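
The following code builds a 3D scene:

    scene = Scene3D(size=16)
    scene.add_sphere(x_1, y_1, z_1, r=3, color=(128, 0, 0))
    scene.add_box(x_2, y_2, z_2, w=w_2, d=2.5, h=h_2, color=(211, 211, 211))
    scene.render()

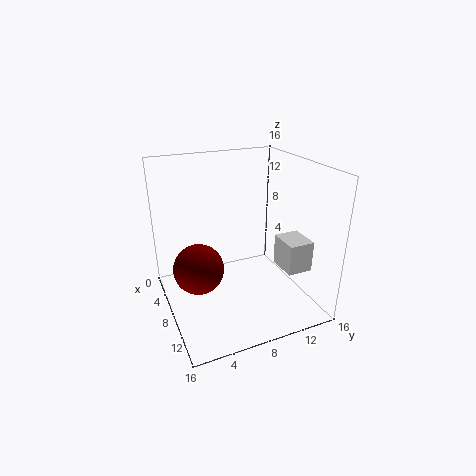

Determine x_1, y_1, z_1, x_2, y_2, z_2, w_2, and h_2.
x_1 = 5.5; y_1 = 4; z_1 = 3.5; x_2 = 12.5; y_2 = 10; z_2 = 7; w_2 = 3; h_2 = 3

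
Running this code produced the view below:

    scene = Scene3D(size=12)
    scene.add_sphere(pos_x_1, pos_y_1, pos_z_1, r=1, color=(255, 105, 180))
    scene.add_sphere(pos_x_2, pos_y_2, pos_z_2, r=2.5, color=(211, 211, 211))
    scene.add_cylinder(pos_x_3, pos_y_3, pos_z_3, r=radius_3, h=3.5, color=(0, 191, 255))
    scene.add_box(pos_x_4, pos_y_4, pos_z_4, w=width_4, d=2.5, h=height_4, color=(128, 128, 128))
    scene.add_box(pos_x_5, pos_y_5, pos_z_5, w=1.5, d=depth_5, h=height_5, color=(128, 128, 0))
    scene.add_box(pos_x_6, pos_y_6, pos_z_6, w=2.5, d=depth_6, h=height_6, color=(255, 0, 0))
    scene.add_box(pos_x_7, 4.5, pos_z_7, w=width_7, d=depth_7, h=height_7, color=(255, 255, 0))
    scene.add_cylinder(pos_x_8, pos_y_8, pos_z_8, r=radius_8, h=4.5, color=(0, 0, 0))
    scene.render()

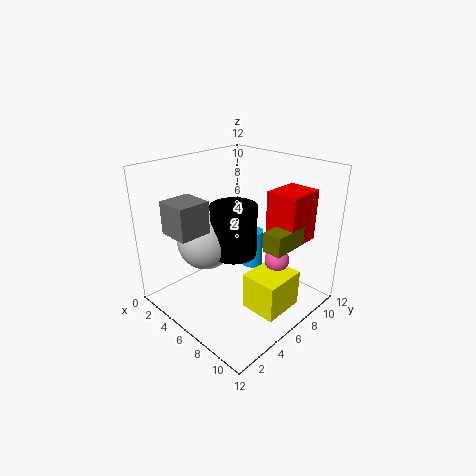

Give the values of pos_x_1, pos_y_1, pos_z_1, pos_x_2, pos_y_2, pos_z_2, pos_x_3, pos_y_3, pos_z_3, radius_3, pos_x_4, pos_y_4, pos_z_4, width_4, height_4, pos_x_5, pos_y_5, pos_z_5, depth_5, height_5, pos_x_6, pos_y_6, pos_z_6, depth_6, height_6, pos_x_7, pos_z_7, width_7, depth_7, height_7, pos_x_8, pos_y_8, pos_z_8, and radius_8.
pos_x_1 = 9, pos_y_1 = 7.5, pos_z_1 = 4.5, pos_x_2 = 3, pos_y_2 = 5, pos_z_2 = 5, pos_x_3 = 4.5, pos_y_3 = 9.5, pos_z_3 = 1.5, radius_3 = 1, pos_x_4 = 3.5, pos_y_4 = 0.5, pos_z_4 = 7.5, width_4 = 2.5, height_4 = 2.5, pos_x_5 = 9.5, pos_y_5 = 5, pos_z_5 = 6.5, depth_5 = 3, height_5 = 1.5, pos_x_6 = 8.5, pos_y_6 = 6.5, pos_z_6 = 6.5, depth_6 = 3, height_6 = 4, pos_x_7 = 8, pos_z_7 = 1, width_7 = 3, depth_7 = 3.5, height_7 = 3, pos_x_8 = 5, pos_y_8 = 6.5, pos_z_8 = 4, radius_8 = 2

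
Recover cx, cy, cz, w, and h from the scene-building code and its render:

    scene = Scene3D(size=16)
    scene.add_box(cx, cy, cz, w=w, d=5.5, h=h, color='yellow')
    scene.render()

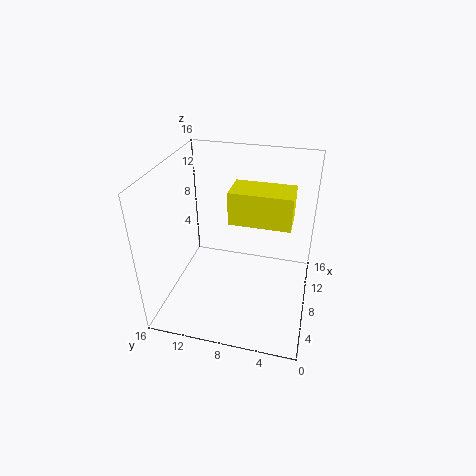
cx = 2.5, cy = 2, cz = 13, w = 3, h = 3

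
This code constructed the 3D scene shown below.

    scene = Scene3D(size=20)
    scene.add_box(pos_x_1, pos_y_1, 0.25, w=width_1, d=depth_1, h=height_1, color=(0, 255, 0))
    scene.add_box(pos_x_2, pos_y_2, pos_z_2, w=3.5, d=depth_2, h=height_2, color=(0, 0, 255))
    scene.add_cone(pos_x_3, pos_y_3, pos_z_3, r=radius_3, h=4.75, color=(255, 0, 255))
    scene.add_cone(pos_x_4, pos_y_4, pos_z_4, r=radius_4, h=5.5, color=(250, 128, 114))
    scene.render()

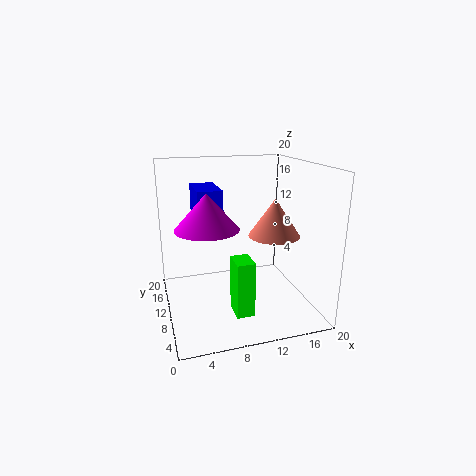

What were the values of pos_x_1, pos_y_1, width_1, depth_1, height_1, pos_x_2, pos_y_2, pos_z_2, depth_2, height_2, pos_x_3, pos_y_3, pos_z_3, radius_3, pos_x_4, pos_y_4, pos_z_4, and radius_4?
pos_x_1 = 8.5
pos_y_1 = 5.25
width_1 = 2.5
depth_1 = 3.5
height_1 = 7.75
pos_x_2 = 4.75
pos_y_2 = 11
pos_z_2 = 10.75
depth_2 = 6.75
height_2 = 5.75
pos_x_3 = 5.5
pos_y_3 = 9
pos_z_3 = 12
radius_3 = 4.25
pos_x_4 = 15.75
pos_y_4 = 10.75
pos_z_4 = 9.5
radius_4 = 3.75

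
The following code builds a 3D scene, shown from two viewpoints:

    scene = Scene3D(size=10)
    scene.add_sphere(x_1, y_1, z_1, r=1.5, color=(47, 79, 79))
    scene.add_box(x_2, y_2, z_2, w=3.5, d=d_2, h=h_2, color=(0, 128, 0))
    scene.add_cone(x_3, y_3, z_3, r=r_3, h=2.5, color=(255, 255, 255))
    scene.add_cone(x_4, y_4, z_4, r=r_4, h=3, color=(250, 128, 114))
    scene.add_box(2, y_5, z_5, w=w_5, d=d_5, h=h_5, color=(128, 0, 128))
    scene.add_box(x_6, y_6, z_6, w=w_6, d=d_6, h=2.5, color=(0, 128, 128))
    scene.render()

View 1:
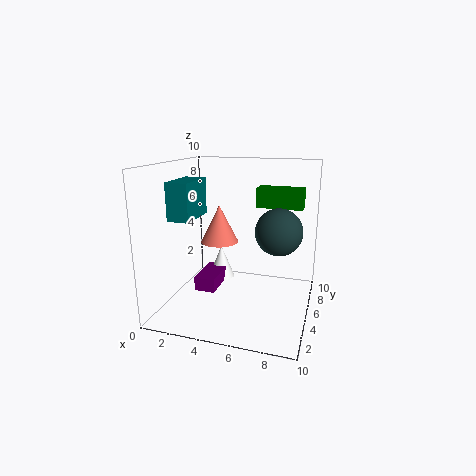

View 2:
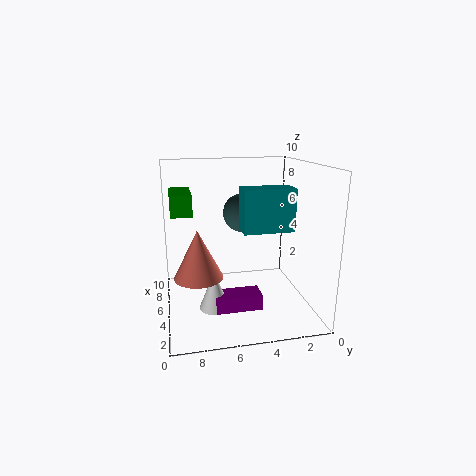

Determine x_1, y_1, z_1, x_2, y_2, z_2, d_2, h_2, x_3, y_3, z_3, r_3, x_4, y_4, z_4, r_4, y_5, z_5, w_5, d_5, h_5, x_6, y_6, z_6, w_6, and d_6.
x_1 = 8, y_1 = 4, z_1 = 6, x_2 = 5.5, y_2 = 8, z_2 = 6.5, d_2 = 1.5, h_2 = 1.5, x_3 = 3, y_3 = 7, z_3 = 1, r_3 = 1, x_4 = 2.5, y_4 = 8, z_4 = 3.5, r_4 = 1.5, y_5 = 4, z_5 = 1, w_5 = 1.5, d_5 = 3, h_5 = 1, x_6 = 1, y_6 = 2.5, z_6 = 6.5, w_6 = 1.5, d_6 = 3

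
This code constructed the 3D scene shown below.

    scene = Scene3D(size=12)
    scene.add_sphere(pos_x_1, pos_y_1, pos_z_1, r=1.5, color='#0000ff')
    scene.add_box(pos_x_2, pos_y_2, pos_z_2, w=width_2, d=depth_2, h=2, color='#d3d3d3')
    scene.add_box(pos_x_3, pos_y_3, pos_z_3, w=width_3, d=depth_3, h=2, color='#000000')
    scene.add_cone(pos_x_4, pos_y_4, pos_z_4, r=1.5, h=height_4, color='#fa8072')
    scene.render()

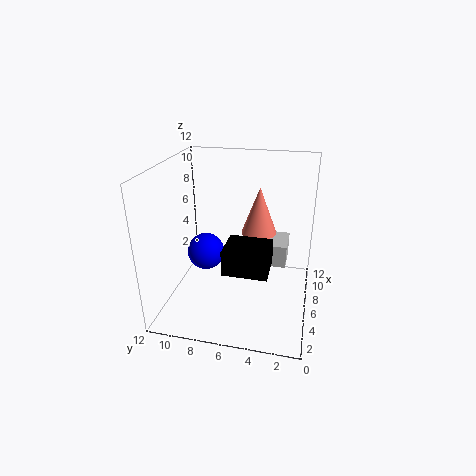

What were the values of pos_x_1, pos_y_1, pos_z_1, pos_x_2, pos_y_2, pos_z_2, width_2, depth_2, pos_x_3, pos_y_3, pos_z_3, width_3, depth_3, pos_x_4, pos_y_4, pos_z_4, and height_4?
pos_x_1 = 5, pos_y_1 = 8.5, pos_z_1 = 5, pos_x_2 = 7, pos_y_2 = 2, pos_z_2 = 3, width_2 = 3, depth_2 = 2.5, pos_x_3 = 2.5, pos_y_3 = 3, pos_z_3 = 4.5, width_3 = 3, depth_3 = 3.5, pos_x_4 = 7.5, pos_y_4 = 4.5, pos_z_4 = 6, height_4 = 4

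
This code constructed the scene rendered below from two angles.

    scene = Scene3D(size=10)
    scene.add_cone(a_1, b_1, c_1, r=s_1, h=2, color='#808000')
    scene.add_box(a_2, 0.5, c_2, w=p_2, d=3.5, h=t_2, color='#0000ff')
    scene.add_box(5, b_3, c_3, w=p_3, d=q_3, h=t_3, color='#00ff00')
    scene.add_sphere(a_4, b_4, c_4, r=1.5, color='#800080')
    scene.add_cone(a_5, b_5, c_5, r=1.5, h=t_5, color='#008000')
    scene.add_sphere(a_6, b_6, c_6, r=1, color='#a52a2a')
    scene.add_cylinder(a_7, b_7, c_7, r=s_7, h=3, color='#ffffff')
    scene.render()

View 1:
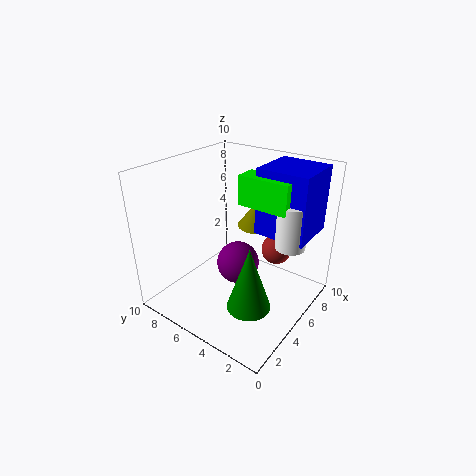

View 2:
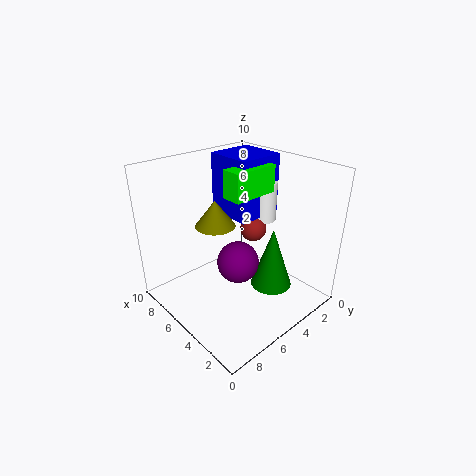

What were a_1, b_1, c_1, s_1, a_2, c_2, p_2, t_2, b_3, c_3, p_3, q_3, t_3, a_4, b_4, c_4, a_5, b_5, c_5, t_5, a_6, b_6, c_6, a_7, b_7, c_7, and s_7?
a_1 = 7.5, b_1 = 5, c_1 = 5, s_1 = 1.5, a_2 = 5.5, c_2 = 5.5, p_2 = 3.5, t_2 = 4.5, b_3 = 1.5, c_3 = 7.5, p_3 = 1.5, q_3 = 3.5, t_3 = 2, a_4 = 5, b_4 = 5, c_4 = 3, a_5 = 3.5, b_5 = 3, c_5 = 1, t_5 = 4.5, a_6 = 6, b_6 = 2.5, c_6 = 4.5, a_7 = 6, b_7 = 1.5, c_7 = 5, s_7 = 1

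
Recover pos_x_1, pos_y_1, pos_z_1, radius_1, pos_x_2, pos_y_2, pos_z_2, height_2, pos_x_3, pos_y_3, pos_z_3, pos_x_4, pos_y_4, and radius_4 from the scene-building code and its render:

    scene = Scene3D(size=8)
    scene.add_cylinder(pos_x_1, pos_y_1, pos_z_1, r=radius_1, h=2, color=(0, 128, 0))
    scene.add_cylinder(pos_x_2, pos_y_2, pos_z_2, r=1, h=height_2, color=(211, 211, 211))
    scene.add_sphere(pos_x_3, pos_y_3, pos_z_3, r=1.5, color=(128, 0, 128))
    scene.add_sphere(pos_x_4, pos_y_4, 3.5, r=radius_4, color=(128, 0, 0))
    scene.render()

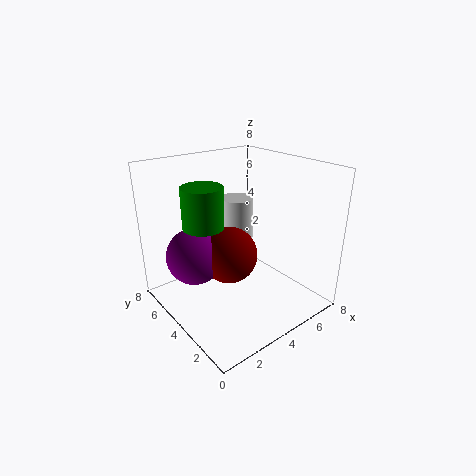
pos_x_1 = 1.5
pos_y_1 = 3.5
pos_z_1 = 5.5
radius_1 = 1
pos_x_2 = 5.5
pos_y_2 = 6
pos_z_2 = 2.5
height_2 = 3
pos_x_3 = 1.5
pos_y_3 = 4.5
pos_z_3 = 3.5
pos_x_4 = 3
pos_y_4 = 3.5
radius_4 = 1.5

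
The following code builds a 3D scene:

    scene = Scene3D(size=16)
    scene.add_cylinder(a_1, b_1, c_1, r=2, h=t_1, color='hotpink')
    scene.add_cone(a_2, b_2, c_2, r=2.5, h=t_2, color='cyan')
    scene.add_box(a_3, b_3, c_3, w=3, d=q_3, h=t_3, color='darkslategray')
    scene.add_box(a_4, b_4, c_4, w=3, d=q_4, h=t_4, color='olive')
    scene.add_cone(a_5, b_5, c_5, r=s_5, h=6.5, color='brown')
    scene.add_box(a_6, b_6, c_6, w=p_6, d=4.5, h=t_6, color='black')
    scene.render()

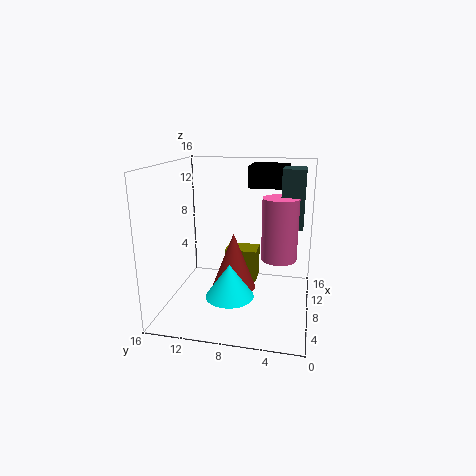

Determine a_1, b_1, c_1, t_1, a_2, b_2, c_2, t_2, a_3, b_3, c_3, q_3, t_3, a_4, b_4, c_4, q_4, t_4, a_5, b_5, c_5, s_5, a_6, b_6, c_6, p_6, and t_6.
a_1 = 9
b_1 = 3.5
c_1 = 5.5
t_1 = 7
a_2 = 4
b_2 = 8
c_2 = 3
t_2 = 3.5
a_3 = 9
b_3 = 1
c_3 = 9
q_3 = 2.5
t_3 = 6.5
a_4 = 11.5
b_4 = 6.5
c_4 = 1
q_4 = 4
t_4 = 4
a_5 = 8
b_5 = 8.5
c_5 = 2
s_5 = 2.5
a_6 = 11
b_6 = 3
c_6 = 13
p_6 = 4.5
t_6 = 2.5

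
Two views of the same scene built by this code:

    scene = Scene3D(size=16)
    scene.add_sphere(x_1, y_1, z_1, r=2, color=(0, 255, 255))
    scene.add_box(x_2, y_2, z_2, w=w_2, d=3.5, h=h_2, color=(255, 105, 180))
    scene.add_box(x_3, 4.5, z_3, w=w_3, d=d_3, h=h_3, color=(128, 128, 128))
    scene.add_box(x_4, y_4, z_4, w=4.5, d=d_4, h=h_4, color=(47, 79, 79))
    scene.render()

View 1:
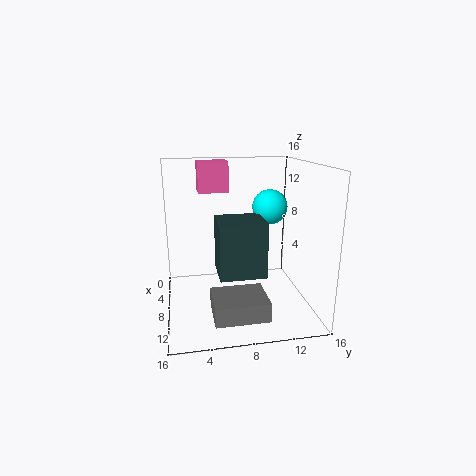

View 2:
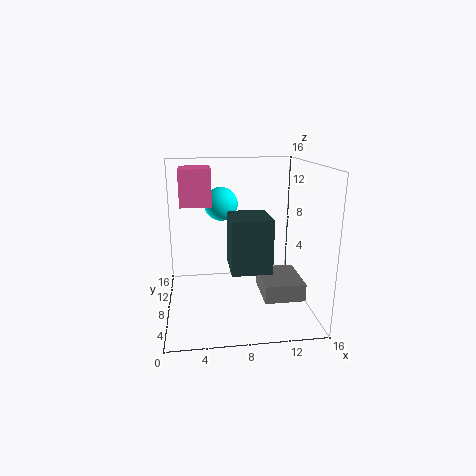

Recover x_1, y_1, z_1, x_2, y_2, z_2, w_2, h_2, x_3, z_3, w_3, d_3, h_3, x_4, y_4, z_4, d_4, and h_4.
x_1 = 6.5, y_1 = 12, z_1 = 11, x_2 = 2, y_2 = 4, z_2 = 12.5, w_2 = 3, h_2 = 3.5, x_3 = 10.5, z_3 = 1.5, w_3 = 4.5, d_3 = 5.5, h_3 = 2, x_4 = 7, y_4 = 5.5, z_4 = 4.5, d_4 = 5, h_4 = 6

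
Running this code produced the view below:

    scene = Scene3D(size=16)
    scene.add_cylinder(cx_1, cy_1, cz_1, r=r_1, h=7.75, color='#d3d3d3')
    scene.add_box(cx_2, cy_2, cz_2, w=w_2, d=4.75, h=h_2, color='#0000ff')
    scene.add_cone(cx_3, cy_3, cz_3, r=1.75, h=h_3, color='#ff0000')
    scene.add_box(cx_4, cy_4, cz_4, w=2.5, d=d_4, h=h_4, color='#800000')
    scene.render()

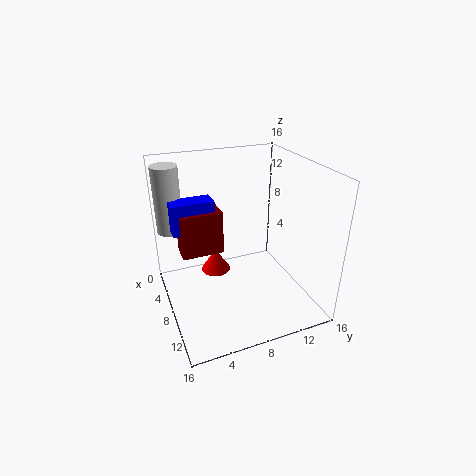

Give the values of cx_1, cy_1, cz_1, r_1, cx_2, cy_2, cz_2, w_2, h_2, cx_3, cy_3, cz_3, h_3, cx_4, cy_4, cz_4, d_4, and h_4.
cx_1 = 3
cy_1 = 1.5
cz_1 = 7.75
r_1 = 1.5
cx_2 = 4
cy_2 = 1.25
cz_2 = 8.5
w_2 = 2.25
h_2 = 3.5
cx_3 = 5
cy_3 = 6.25
cz_3 = 2.5
h_3 = 2.75
cx_4 = 4.25
cy_4 = 2
cz_4 = 5.75
d_4 = 4.75
h_4 = 5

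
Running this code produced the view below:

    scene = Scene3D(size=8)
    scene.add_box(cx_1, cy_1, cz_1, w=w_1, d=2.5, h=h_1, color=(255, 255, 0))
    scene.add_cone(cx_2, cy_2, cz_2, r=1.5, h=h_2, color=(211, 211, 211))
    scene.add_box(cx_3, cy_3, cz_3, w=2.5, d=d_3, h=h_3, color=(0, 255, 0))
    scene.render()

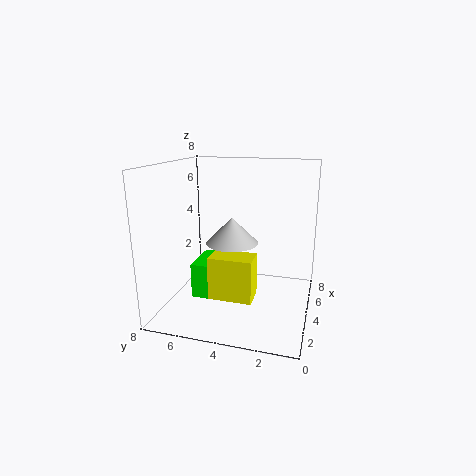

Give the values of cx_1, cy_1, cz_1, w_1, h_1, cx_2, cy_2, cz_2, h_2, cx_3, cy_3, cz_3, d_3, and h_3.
cx_1 = 3
cy_1 = 3
cz_1 = 0.5
w_1 = 1.5
h_1 = 2.5
cx_2 = 4.5
cy_2 = 4.5
cz_2 = 3.5
h_2 = 1.5
cx_3 = 3
cy_3 = 5
cz_3 = 0.5
d_3 = 1.5
h_3 = 2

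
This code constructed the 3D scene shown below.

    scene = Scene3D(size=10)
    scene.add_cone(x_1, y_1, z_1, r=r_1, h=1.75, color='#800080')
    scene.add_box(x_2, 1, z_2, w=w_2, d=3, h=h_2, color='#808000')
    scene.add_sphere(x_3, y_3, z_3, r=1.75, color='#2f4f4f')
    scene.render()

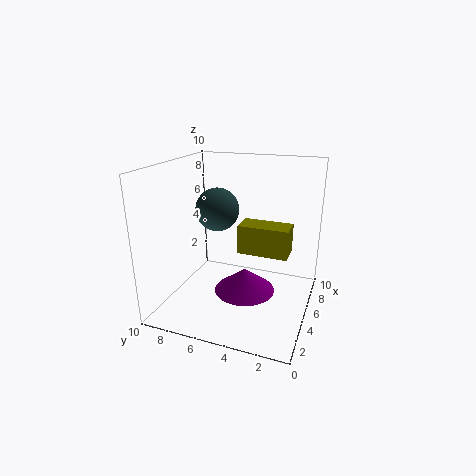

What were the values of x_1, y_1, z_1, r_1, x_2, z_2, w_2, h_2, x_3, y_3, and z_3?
x_1 = 5.75, y_1 = 4.75, z_1 = 0.5, r_1 = 2.25, x_2 = 2.25, z_2 = 5.25, w_2 = 1.5, h_2 = 1.75, x_3 = 8.25, y_3 = 8, z_3 = 5.75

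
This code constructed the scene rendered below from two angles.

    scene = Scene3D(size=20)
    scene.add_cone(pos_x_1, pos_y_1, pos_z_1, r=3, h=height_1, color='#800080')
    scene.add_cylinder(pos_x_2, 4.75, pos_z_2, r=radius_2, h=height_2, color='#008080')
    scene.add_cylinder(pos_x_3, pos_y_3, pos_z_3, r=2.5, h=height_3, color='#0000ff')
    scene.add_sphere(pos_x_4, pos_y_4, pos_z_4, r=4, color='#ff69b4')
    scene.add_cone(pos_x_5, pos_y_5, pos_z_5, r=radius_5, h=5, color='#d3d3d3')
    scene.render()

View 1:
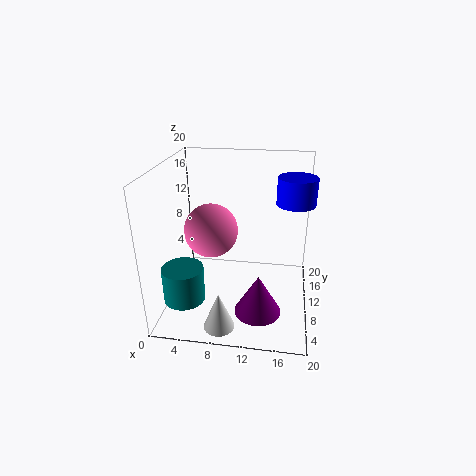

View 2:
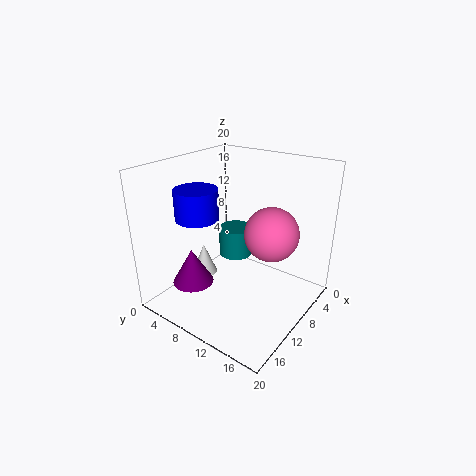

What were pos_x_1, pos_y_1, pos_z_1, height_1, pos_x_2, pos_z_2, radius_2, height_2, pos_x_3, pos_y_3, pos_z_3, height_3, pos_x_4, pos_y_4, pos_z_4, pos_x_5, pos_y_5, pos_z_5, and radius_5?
pos_x_1 = 13.5
pos_y_1 = 4.25
pos_z_1 = 2.5
height_1 = 5.25
pos_x_2 = 3.5
pos_z_2 = 3
radius_2 = 2.75
height_2 = 4.75
pos_x_3 = 17.5
pos_y_3 = 9.75
pos_z_3 = 15.5
height_3 = 3.5
pos_x_4 = 5.5
pos_y_4 = 12.75
pos_z_4 = 9.5
pos_x_5 = 8.75
pos_y_5 = 2.25
pos_z_5 = 1
radius_5 = 2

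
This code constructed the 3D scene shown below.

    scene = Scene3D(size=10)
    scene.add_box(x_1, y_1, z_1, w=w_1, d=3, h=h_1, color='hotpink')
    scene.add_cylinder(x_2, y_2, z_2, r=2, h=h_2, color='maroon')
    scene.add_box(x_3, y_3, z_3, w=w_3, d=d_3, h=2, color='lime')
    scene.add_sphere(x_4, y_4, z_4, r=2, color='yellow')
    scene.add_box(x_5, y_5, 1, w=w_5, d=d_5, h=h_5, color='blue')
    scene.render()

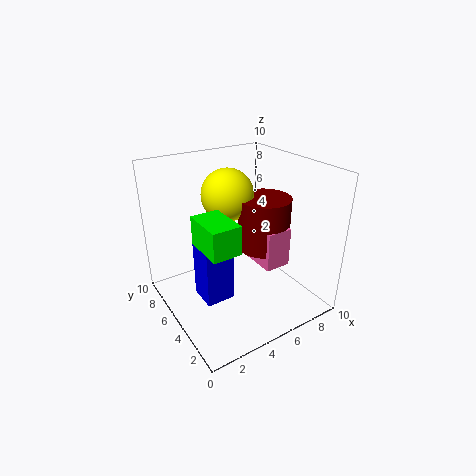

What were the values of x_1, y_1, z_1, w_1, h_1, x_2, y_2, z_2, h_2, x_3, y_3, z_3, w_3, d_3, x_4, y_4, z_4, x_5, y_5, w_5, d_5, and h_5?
x_1 = 7
y_1 = 4
z_1 = 2
w_1 = 2
h_1 = 3
x_2 = 8
y_2 = 6
z_2 = 3
h_2 = 4
x_3 = 2
y_3 = 3
z_3 = 5
w_3 = 2
d_3 = 3
x_4 = 6
y_4 = 8
z_4 = 7
x_5 = 2
y_5 = 4
w_5 = 2
d_5 = 2
h_5 = 4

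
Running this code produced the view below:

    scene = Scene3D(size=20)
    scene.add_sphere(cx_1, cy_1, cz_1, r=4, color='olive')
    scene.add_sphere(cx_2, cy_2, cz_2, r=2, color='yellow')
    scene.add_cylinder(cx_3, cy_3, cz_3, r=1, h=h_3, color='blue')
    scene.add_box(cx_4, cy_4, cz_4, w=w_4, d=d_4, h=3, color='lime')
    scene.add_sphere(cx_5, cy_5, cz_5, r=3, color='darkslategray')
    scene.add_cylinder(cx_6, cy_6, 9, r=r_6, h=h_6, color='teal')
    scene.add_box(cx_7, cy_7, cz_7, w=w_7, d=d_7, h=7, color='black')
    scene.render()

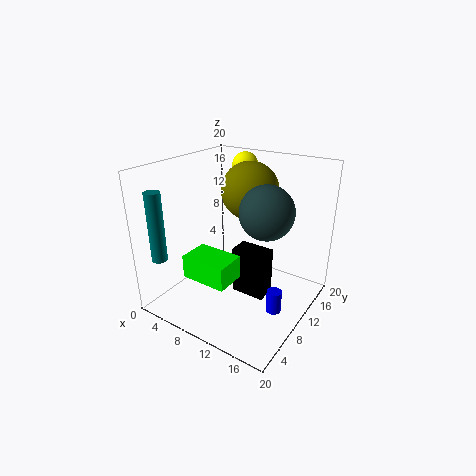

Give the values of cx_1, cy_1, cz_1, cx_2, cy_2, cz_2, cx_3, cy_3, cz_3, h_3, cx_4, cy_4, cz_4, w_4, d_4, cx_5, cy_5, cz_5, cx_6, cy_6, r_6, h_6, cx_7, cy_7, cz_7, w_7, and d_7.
cx_1 = 10, cy_1 = 13, cz_1 = 16, cx_2 = 6, cy_2 = 18, cz_2 = 18, cx_3 = 17, cy_3 = 8, cz_3 = 2, h_3 = 3, cx_4 = 7, cy_4 = 2, cz_4 = 7, w_4 = 6, d_4 = 4, cx_5 = 17, cy_5 = 5, cz_5 = 17, cx_6 = 4, cy_6 = 1, r_6 = 1, h_6 = 9, cx_7 = 9, cy_7 = 10, cz_7 = 1, w_7 = 5, d_7 = 3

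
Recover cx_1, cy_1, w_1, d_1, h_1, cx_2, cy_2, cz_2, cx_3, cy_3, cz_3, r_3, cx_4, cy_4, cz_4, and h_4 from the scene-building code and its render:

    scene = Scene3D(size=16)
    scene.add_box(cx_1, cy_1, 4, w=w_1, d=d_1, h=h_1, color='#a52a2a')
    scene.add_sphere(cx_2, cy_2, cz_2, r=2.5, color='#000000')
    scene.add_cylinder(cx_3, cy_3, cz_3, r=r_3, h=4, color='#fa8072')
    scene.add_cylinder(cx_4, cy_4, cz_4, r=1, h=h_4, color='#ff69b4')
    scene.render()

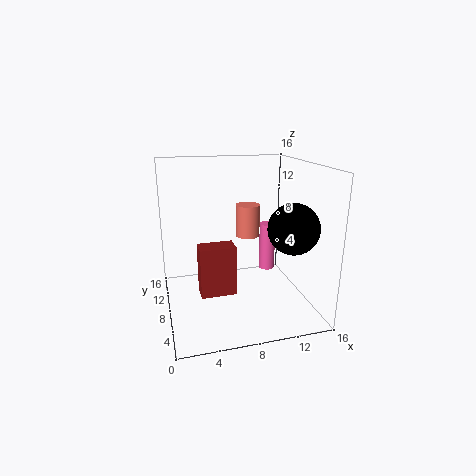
cx_1 = 3
cy_1 = 3
w_1 = 3.5
d_1 = 2
h_1 = 5
cx_2 = 12
cy_2 = 2.5
cz_2 = 10.5
cx_3 = 10.5
cy_3 = 12.5
cz_3 = 6.5
r_3 = 1.5
cx_4 = 13
cy_4 = 12
cz_4 = 2
h_4 = 6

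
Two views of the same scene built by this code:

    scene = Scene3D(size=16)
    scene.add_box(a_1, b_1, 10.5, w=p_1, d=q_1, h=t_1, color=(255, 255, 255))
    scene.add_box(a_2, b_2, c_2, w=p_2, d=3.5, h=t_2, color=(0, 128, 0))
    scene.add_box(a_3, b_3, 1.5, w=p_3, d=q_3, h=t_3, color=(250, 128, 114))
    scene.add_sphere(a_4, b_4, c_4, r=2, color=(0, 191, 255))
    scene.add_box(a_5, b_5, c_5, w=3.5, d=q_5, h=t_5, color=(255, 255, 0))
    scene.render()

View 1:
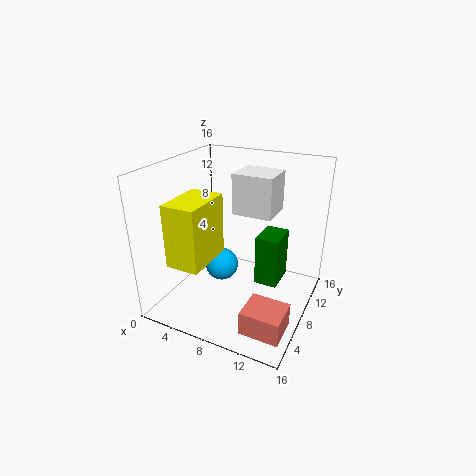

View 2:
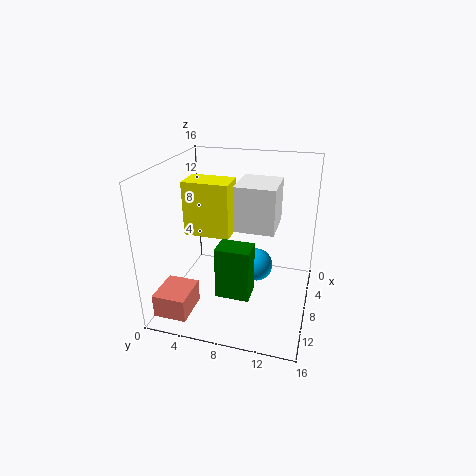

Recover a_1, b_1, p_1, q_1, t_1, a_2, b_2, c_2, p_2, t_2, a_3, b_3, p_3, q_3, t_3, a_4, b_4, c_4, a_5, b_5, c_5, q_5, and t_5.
a_1 = 7, b_1 = 8.5, p_1 = 4.5, q_1 = 4, t_1 = 4.5, a_2 = 10.5, b_2 = 7, c_2 = 3.5, p_2 = 2.5, t_2 = 5.5, a_3 = 11.5, b_3 = 1, p_3 = 4, q_3 = 3.5, t_3 = 2.5, a_4 = 5, b_4 = 9.5, c_4 = 3, a_5 = 3.5, b_5 = 1, c_5 = 7, q_5 = 5.5, t_5 = 6.5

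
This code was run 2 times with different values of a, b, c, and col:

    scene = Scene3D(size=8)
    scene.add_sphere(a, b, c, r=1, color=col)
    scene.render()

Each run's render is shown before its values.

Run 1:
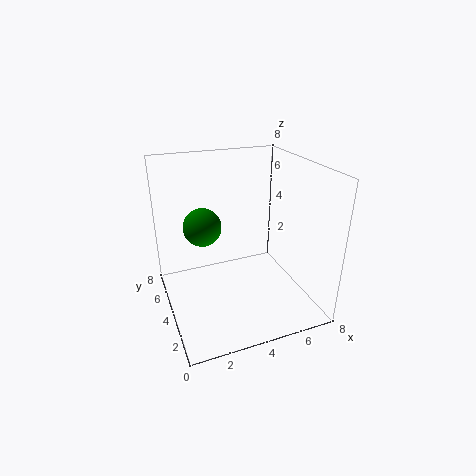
a = 2; b = 4; c = 5; col = 'green'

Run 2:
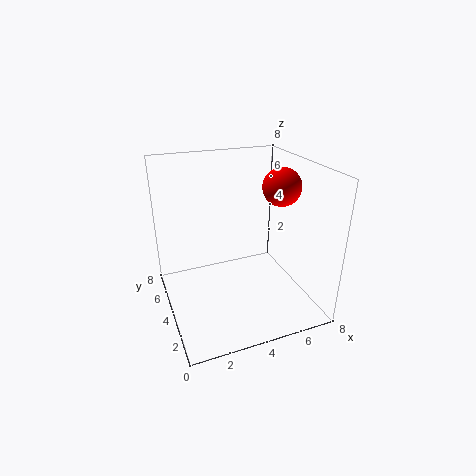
a = 6; b = 3; c = 7; col = 'red'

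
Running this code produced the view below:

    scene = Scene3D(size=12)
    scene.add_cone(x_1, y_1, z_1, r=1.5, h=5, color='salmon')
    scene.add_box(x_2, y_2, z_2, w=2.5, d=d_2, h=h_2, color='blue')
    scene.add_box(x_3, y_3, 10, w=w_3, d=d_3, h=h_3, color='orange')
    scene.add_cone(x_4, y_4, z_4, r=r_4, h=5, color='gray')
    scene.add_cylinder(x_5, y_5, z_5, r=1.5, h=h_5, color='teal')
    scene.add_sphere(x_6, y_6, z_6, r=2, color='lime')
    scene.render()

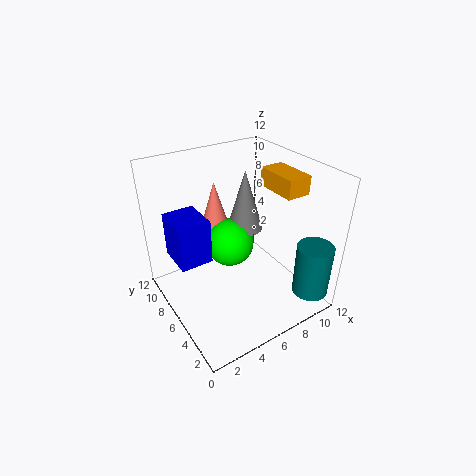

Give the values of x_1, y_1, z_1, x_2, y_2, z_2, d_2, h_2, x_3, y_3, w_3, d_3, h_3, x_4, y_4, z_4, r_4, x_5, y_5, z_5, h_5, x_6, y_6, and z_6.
x_1 = 5, y_1 = 8, z_1 = 5.5, x_2 = 0.5, y_2 = 5, z_2 = 5.5, d_2 = 3, h_2 = 3.5, x_3 = 8.5, y_3 = 3, w_3 = 2, d_3 = 3.5, h_3 = 1.5, x_4 = 7, y_4 = 6.5, z_4 = 6.5, r_4 = 1.5, x_5 = 10.5, y_5 = 1.5, z_5 = 1.5, h_5 = 4.5, x_6 = 5.5, y_6 = 6.5, z_6 = 5.5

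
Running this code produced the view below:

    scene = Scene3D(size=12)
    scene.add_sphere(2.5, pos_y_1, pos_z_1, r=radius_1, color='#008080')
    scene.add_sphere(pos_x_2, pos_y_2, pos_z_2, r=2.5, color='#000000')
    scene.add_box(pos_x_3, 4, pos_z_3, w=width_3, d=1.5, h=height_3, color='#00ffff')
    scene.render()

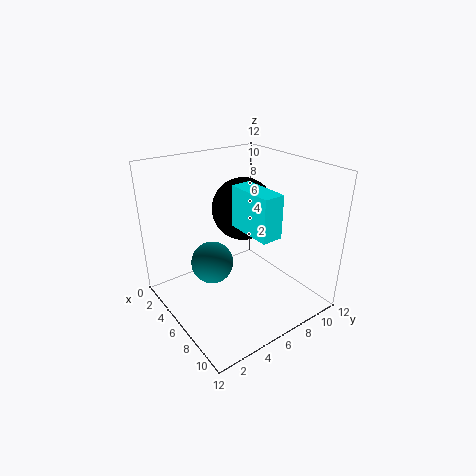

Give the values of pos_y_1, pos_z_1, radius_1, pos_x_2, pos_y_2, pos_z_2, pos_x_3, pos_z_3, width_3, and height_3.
pos_y_1 = 5.5
pos_z_1 = 2
radius_1 = 2
pos_x_2 = 6
pos_y_2 = 6.5
pos_z_2 = 8.5
pos_x_3 = 8
pos_z_3 = 8.5
width_3 = 3.5
height_3 = 3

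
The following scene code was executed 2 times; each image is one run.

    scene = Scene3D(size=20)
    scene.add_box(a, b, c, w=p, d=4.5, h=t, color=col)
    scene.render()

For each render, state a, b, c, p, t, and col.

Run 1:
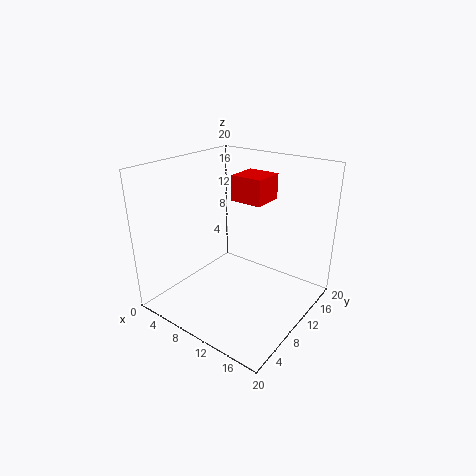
a = 8.5
b = 10.5
c = 15
p = 4.5
t = 3.5
col = 'red'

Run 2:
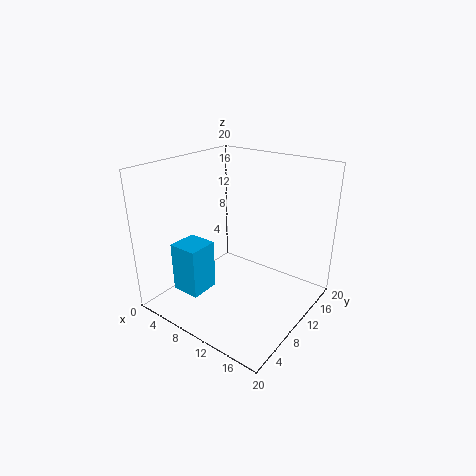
a = 1
b = 5.5
c = 0.5
p = 4.5
t = 7.5
col = 'deepskyblue'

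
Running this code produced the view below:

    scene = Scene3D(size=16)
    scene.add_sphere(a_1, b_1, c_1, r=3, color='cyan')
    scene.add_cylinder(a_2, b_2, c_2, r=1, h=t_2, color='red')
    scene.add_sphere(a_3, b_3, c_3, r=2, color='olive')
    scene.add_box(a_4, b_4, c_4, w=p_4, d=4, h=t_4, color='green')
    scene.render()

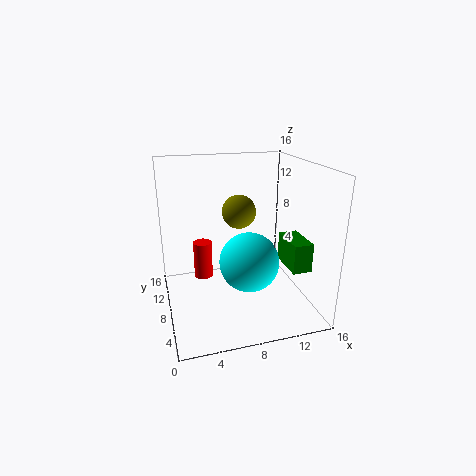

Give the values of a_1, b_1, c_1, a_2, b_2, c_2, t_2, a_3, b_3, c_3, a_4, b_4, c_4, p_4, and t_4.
a_1 = 8
b_1 = 4
c_1 = 7
a_2 = 4
b_2 = 8
c_2 = 4
t_2 = 4
a_3 = 9
b_3 = 11
c_3 = 10
a_4 = 12
b_4 = 2
c_4 = 6
p_4 = 2
t_4 = 3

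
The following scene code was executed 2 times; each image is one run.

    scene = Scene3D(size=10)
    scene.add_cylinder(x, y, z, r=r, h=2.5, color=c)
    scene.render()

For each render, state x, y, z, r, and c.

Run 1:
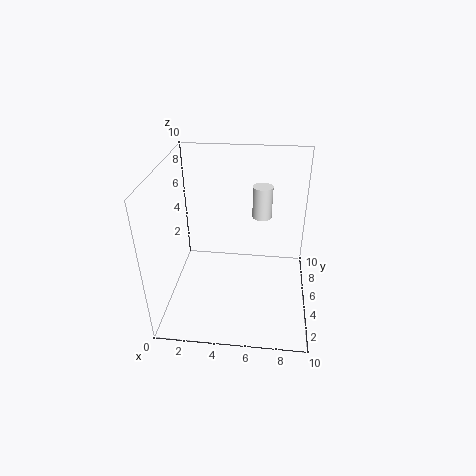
x = 6.5
y = 8.25
z = 5
r = 0.75
c = 'white'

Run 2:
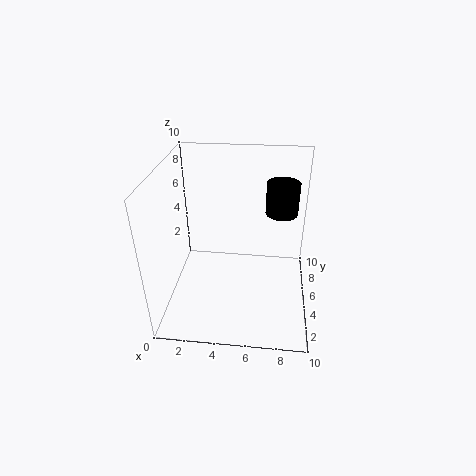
x = 8
y = 8.5
z = 5.25
r = 1.25
c = 'black'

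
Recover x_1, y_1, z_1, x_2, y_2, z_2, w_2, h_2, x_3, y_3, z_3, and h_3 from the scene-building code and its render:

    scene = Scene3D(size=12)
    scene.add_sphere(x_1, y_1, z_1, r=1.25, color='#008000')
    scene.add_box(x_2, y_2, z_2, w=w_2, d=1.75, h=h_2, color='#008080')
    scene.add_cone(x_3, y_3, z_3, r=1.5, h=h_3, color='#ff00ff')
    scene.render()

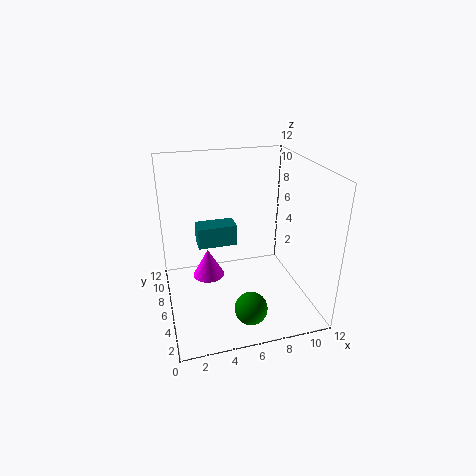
x_1 = 5.75
y_1 = 1.5
z_1 = 2.25
x_2 = 2.75
y_2 = 6.25
z_2 = 5.25
w_2 = 3.25
h_2 = 1.75
x_3 = 4
y_3 = 9.5
z_3 = 0.5
h_3 = 2.75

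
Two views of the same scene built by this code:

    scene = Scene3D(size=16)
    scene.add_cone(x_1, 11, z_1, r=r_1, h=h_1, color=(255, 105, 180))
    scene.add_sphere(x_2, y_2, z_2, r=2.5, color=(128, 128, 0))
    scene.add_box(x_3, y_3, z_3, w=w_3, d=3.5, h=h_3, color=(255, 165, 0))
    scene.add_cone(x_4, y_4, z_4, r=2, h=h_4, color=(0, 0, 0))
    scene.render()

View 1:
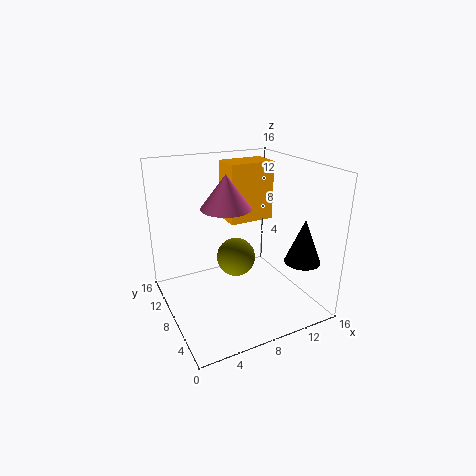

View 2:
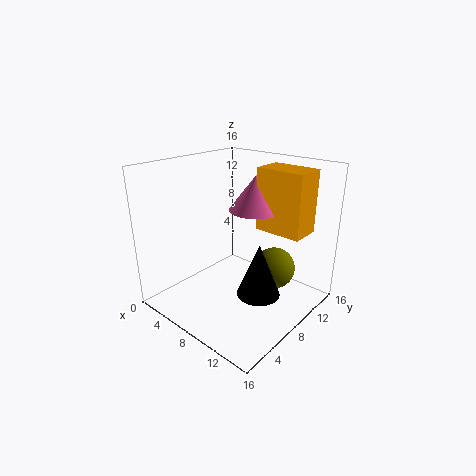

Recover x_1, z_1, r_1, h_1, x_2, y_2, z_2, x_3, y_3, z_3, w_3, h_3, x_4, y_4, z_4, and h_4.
x_1 = 8; z_1 = 10.5; r_1 = 3; h_1 = 4; x_2 = 10; y_2 = 12.5; z_2 = 3; x_3 = 8.5; y_3 = 10.5; z_3 = 8.5; w_3 = 5.5; h_3 = 7; x_4 = 14; y_4 = 4; z_4 = 5.5; h_4 = 5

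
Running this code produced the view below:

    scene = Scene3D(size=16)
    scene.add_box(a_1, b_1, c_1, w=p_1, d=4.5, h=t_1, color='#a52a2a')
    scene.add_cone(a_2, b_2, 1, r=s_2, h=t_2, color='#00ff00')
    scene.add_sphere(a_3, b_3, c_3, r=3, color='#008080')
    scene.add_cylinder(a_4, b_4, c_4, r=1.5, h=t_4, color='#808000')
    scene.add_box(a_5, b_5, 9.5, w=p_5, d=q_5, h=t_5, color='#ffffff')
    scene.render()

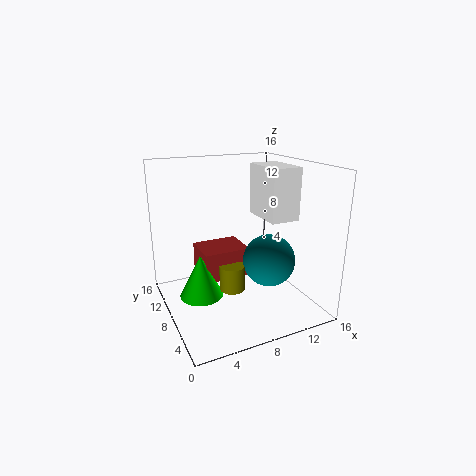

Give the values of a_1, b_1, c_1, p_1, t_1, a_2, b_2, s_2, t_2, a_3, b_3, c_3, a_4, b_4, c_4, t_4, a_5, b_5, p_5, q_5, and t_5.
a_1 = 4.5, b_1 = 9, c_1 = 2.5, p_1 = 5.5, t_1 = 3.5, a_2 = 4, b_2 = 9.5, s_2 = 2.5, t_2 = 5, a_3 = 11.5, b_3 = 7, c_3 = 5, a_4 = 7.5, b_4 = 8.5, c_4 = 1.5, t_4 = 3, a_5 = 11.5, b_5 = 6.5, p_5 = 3.5, q_5 = 5.5, t_5 = 6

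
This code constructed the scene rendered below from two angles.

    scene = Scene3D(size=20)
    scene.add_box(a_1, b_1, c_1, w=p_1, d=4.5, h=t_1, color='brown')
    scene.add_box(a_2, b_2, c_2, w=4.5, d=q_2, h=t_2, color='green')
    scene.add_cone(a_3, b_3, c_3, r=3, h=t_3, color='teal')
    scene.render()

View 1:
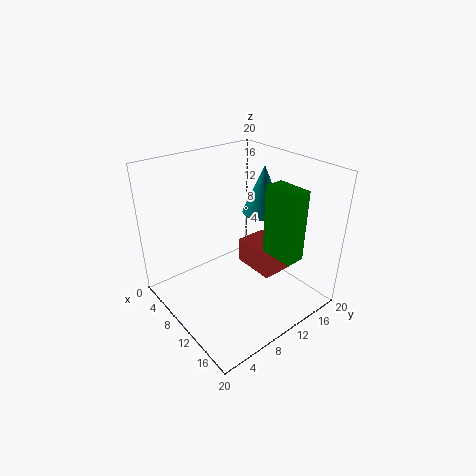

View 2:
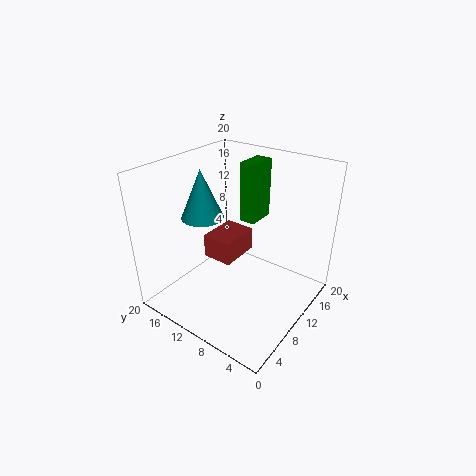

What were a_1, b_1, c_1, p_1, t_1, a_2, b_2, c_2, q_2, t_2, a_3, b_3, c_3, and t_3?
a_1 = 9; b_1 = 11; c_1 = 5.5; p_1 = 6; t_1 = 3.5; a_2 = 14.5; b_2 = 10.5; c_2 = 10; q_2 = 2.5; t_2 = 9; a_3 = 9; b_3 = 15.5; c_3 = 12; t_3 = 7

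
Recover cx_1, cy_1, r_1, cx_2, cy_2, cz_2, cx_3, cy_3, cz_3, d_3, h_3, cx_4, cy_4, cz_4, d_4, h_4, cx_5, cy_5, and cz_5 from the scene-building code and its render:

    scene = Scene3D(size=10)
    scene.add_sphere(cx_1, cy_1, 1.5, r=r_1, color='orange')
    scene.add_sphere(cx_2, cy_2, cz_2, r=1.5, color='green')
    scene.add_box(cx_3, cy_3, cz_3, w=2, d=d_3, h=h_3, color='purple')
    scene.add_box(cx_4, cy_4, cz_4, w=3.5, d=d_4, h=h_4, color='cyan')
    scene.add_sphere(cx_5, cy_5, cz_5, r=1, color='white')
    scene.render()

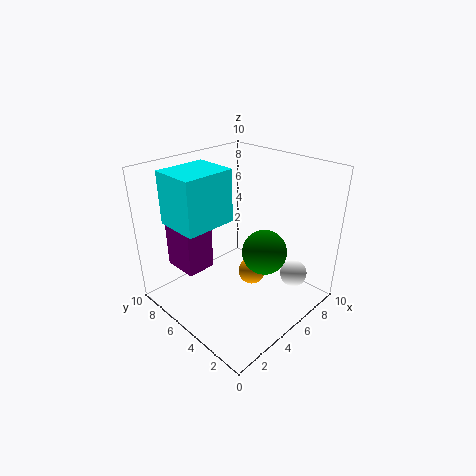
cx_1 = 6.5; cy_1 = 5; r_1 = 1; cx_2 = 5.5; cy_2 = 3; cz_2 = 4.5; cx_3 = 1.5; cy_3 = 6; cz_3 = 3; d_3 = 2.5; h_3 = 3; cx_4 = 1; cy_4 = 5; cz_4 = 6.5; d_4 = 3; h_4 = 3.5; cx_5 = 8.5; cy_5 = 2.5; cz_5 = 1.5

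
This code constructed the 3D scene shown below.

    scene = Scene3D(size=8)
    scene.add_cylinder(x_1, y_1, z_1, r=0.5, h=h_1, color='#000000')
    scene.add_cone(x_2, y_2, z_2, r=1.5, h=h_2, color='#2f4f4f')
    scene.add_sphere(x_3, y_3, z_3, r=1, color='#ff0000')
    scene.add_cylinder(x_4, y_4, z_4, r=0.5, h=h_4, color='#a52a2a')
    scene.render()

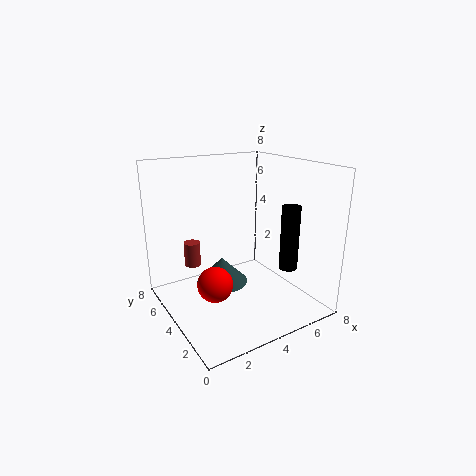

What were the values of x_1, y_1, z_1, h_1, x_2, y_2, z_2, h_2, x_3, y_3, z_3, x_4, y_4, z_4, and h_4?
x_1 = 6
y_1 = 2
z_1 = 2.5
h_1 = 3.5
x_2 = 3.5
y_2 = 5
z_2 = 1
h_2 = 1.5
x_3 = 2.5
y_3 = 4
z_3 = 1.5
x_4 = 2.5
y_4 = 7
z_4 = 1.5
h_4 = 1.5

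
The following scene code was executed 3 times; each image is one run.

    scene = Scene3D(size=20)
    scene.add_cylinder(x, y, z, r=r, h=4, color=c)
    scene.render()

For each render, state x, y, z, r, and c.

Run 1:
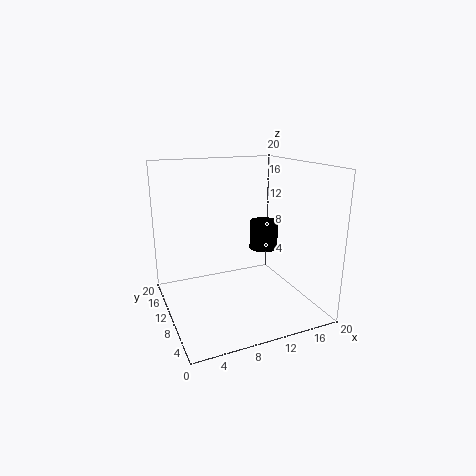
x = 14
y = 10
z = 8
r = 2
c = 'black'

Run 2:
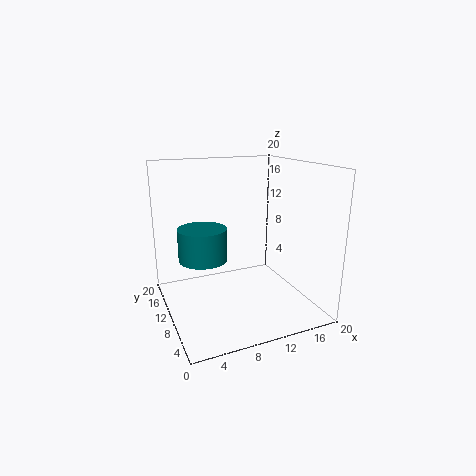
x = 4
y = 7
z = 9
r = 3
c = 'teal'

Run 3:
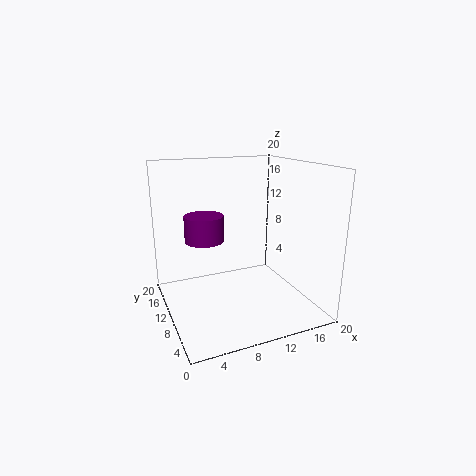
x = 7
y = 16
z = 8
r = 3
c = 'purple'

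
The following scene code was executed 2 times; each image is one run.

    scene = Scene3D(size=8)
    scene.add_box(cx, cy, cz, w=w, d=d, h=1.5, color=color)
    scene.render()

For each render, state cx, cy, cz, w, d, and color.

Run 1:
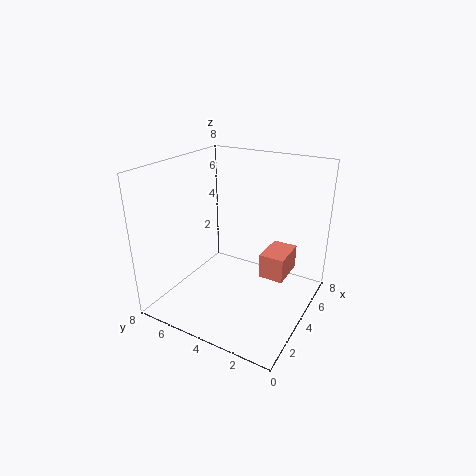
cx = 5.25, cy = 1.75, cz = 1, w = 2.25, d = 1.5, color = 'salmon'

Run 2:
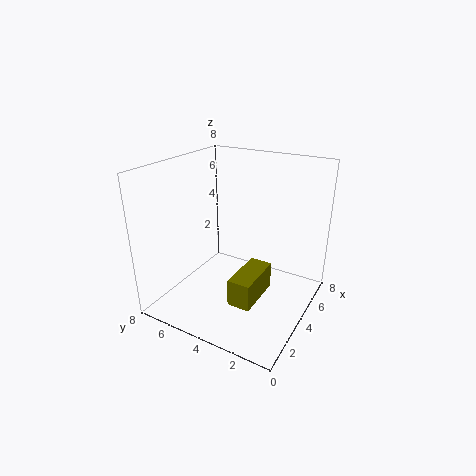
cx = 2, cy = 2.25, cz = 1, w = 2.75, d = 1.25, color = 'olive'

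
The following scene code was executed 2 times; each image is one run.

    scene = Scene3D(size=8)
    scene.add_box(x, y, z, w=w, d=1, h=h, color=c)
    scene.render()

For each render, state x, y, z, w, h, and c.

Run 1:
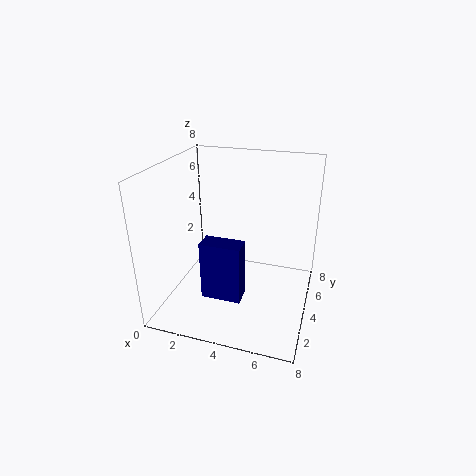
x = 3; y = 1; z = 2; w = 2; h = 3; c = 'navy'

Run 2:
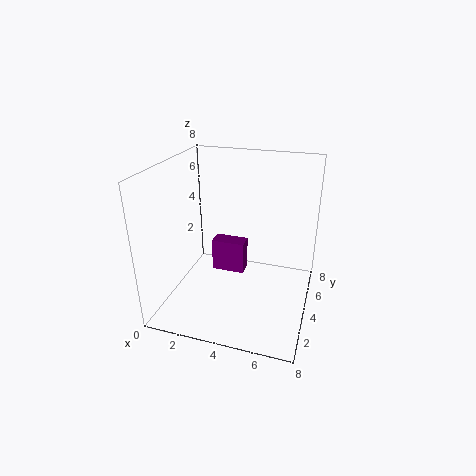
x = 2; y = 5; z = 1; w = 2; h = 2; c = 'purple'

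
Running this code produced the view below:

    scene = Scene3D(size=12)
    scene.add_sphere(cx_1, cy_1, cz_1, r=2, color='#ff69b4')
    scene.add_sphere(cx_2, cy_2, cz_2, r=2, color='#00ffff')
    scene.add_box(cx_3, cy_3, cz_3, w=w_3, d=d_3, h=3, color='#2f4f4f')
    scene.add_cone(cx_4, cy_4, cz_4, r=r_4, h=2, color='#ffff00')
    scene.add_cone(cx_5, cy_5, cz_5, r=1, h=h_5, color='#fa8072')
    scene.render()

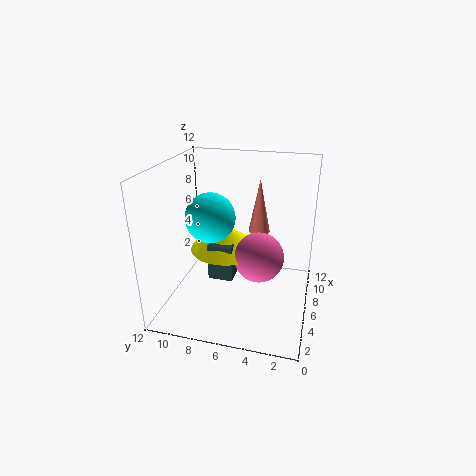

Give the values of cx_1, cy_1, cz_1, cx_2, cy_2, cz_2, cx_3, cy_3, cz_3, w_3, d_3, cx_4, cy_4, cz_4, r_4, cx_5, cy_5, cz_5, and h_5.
cx_1 = 5; cy_1 = 4; cz_1 = 5; cx_2 = 5; cy_2 = 8; cz_2 = 8; cx_3 = 4; cy_3 = 6; cz_3 = 3; w_3 = 2; d_3 = 2; cx_4 = 6; cy_4 = 7; cz_4 = 5; r_4 = 3; cx_5 = 10; cy_5 = 5; cz_5 = 5; h_5 = 5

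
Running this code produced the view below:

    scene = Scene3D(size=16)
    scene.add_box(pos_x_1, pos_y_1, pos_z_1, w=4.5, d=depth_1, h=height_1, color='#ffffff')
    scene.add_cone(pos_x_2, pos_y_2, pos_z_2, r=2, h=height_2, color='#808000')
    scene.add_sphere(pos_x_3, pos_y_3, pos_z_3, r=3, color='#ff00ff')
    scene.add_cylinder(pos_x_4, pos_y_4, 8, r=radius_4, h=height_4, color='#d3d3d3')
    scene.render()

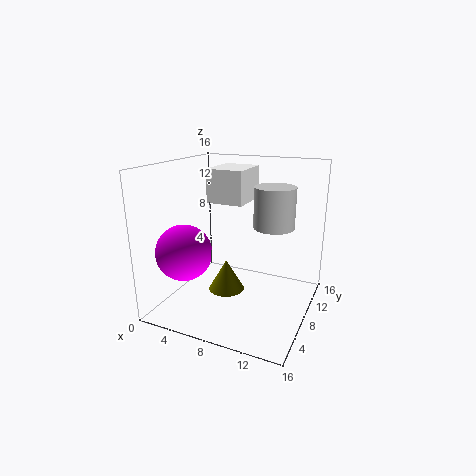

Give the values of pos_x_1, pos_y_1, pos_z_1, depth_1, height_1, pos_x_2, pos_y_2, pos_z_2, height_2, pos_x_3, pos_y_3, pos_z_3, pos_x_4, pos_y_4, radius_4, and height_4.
pos_x_1 = 3; pos_y_1 = 10; pos_z_1 = 11; depth_1 = 5.5; height_1 = 4; pos_x_2 = 7; pos_y_2 = 7; pos_z_2 = 2; height_2 = 3.5; pos_x_3 = 3.5; pos_y_3 = 4; pos_z_3 = 7; pos_x_4 = 10.5; pos_y_4 = 13; radius_4 = 2.5; height_4 = 5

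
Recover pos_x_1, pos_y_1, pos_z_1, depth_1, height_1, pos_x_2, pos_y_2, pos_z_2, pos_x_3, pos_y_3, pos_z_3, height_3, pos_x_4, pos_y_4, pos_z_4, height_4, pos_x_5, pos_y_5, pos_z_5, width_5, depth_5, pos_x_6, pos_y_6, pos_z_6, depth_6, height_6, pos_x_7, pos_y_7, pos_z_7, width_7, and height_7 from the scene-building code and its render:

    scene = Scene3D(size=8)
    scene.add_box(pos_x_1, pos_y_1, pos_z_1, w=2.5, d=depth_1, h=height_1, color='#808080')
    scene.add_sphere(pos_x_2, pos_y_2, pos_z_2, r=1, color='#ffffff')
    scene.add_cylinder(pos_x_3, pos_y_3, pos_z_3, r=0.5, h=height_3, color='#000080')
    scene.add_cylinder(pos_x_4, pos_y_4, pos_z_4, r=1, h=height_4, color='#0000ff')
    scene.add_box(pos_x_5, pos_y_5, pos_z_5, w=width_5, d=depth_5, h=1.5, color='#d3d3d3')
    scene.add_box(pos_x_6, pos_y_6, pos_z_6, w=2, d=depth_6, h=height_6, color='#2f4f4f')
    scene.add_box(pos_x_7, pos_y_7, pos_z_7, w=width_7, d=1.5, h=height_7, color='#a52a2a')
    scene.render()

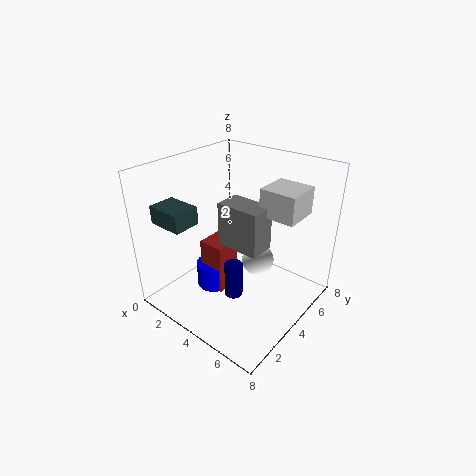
pos_x_1 = 3, pos_y_1 = 3.5, pos_z_1 = 3.5, depth_1 = 1.5, height_1 = 2.5, pos_x_2 = 4, pos_y_2 = 6, pos_z_2 = 1.5, pos_x_3 = 4.5, pos_y_3 = 3, pos_z_3 = 1, height_3 = 2, pos_x_4 = 2.5, pos_y_4 = 3.5, pos_z_4 = 0.5, height_4 = 1.5, pos_x_5 = 5, pos_y_5 = 4.5, pos_z_5 = 5.5, width_5 = 2, depth_5 = 2, pos_x_6 = 0.5, pos_y_6 = 1, pos_z_6 = 5, depth_6 = 1.5, height_6 = 1, pos_x_7 = 2, pos_y_7 = 3, pos_z_7 = 0.5, width_7 = 1.5, height_7 = 3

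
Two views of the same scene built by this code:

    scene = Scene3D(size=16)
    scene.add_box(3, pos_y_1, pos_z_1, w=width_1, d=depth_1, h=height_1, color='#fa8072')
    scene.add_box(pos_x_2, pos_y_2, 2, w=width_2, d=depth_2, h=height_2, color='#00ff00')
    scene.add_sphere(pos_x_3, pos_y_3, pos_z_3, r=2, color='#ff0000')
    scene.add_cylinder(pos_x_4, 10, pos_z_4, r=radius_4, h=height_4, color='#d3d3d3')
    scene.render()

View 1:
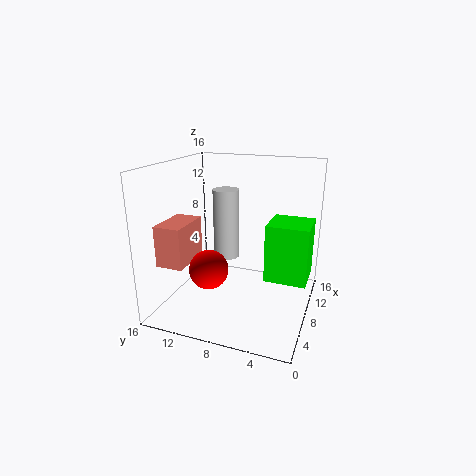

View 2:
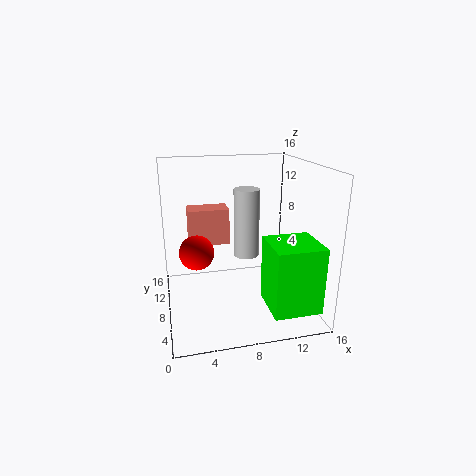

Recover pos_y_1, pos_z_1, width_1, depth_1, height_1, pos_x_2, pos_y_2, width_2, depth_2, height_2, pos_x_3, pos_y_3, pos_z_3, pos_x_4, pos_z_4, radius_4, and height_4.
pos_y_1 = 12.5
pos_z_1 = 5.5
width_1 = 5
depth_1 = 3
height_1 = 4.5
pos_x_2 = 10
pos_y_2 = 0.5
width_2 = 5
depth_2 = 5
height_2 = 7
pos_x_3 = 3.5
pos_y_3 = 9.5
pos_z_3 = 6
pos_x_4 = 9.5
pos_z_4 = 5
radius_4 = 1.5
height_4 = 8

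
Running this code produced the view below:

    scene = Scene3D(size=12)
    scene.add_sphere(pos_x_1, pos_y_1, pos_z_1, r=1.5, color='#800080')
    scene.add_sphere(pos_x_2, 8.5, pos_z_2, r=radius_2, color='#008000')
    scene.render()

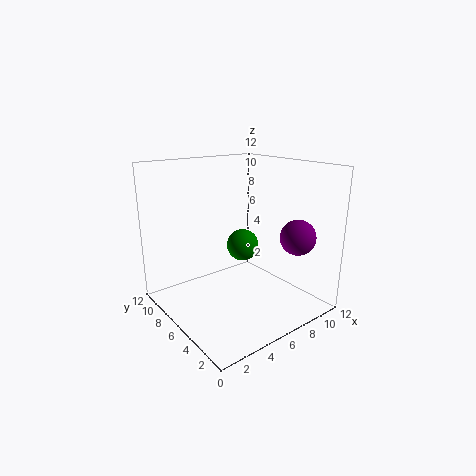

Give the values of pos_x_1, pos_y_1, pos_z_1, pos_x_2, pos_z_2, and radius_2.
pos_x_1 = 10; pos_y_1 = 3; pos_z_1 = 6; pos_x_2 = 8.5; pos_z_2 = 4; radius_2 = 1.5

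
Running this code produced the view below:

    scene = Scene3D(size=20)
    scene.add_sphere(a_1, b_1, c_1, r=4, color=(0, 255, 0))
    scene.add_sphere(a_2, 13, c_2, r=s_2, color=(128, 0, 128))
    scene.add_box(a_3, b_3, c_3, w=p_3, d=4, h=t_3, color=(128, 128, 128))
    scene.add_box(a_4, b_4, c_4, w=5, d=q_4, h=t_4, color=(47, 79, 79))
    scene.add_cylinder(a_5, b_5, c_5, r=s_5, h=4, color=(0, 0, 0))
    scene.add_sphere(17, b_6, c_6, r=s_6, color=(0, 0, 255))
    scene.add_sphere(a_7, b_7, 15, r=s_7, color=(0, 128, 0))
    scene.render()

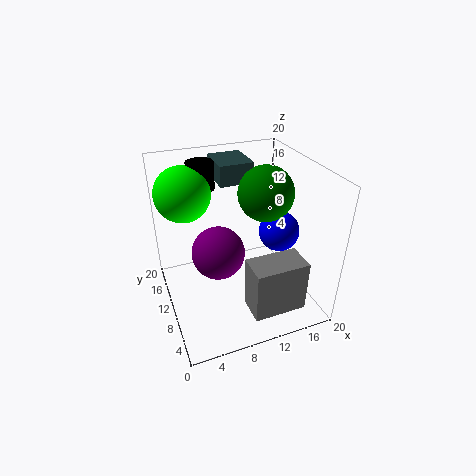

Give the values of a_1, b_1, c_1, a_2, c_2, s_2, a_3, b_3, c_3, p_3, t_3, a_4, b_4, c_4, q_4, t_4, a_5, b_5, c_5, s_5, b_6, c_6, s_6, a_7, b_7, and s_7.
a_1 = 4; b_1 = 16; c_1 = 15; a_2 = 8; c_2 = 6; s_2 = 4; a_3 = 9; b_3 = 1; c_3 = 3; p_3 = 7; t_3 = 7; a_4 = 9; b_4 = 14; c_4 = 16; q_4 = 6; t_4 = 3; a_5 = 7; b_5 = 17; c_5 = 15; s_5 = 2; b_6 = 11; c_6 = 9; s_6 = 3; a_7 = 15; b_7 = 12; s_7 = 4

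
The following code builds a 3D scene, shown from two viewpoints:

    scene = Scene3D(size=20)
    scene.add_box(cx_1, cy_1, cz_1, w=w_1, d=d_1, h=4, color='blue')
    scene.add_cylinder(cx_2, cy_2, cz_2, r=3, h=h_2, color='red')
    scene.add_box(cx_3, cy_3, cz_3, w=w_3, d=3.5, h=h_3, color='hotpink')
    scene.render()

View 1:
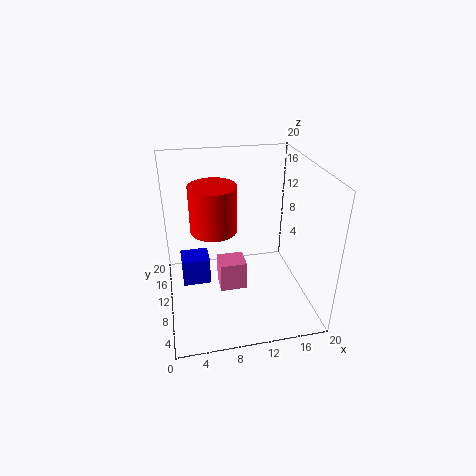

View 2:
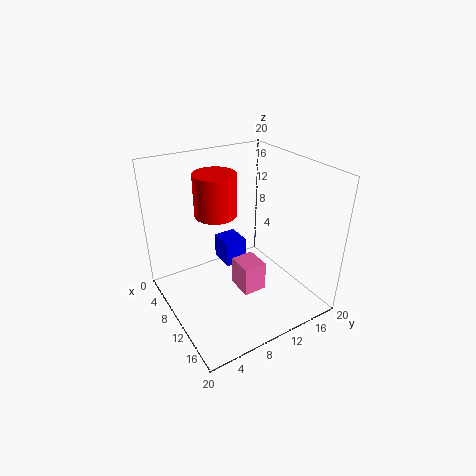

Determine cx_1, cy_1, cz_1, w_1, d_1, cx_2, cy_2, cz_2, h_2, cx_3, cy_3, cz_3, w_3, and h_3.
cx_1 = 2; cy_1 = 10.5; cz_1 = 2.5; w_1 = 4; d_1 = 3.5; cx_2 = 6.5; cy_2 = 8.5; cz_2 = 12.5; h_2 = 6; cx_3 = 7.5; cy_3 = 10.5; cz_3 = 0.5; w_3 = 4; h_3 = 4.5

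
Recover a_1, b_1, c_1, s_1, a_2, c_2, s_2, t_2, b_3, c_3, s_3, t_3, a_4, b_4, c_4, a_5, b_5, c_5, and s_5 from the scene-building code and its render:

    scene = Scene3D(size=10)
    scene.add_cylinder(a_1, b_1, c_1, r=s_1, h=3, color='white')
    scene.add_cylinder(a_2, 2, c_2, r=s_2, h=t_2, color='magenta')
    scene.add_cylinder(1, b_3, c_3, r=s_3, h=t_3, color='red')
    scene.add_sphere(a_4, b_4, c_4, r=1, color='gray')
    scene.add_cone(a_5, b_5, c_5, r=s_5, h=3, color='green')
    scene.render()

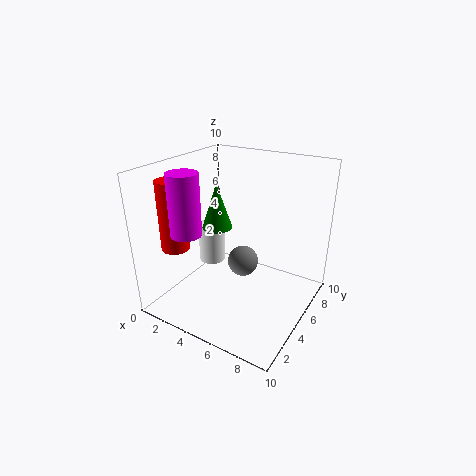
a_1 = 2; b_1 = 6; c_1 = 2; s_1 = 1; a_2 = 3; c_2 = 6; s_2 = 1; t_2 = 4; b_3 = 3; c_3 = 4; s_3 = 1; t_3 = 5; a_4 = 6; b_4 = 4; c_4 = 4; a_5 = 4; b_5 = 4; c_5 = 6; s_5 = 1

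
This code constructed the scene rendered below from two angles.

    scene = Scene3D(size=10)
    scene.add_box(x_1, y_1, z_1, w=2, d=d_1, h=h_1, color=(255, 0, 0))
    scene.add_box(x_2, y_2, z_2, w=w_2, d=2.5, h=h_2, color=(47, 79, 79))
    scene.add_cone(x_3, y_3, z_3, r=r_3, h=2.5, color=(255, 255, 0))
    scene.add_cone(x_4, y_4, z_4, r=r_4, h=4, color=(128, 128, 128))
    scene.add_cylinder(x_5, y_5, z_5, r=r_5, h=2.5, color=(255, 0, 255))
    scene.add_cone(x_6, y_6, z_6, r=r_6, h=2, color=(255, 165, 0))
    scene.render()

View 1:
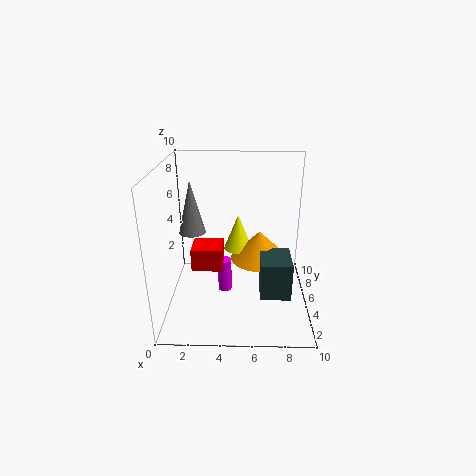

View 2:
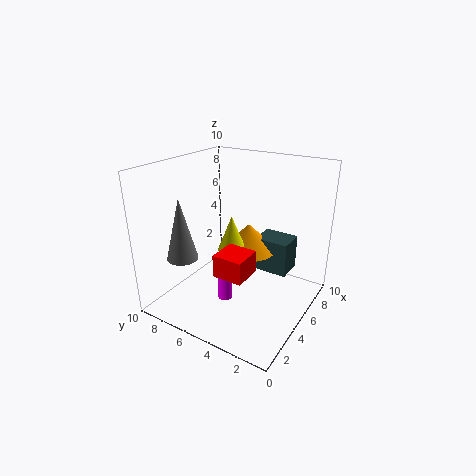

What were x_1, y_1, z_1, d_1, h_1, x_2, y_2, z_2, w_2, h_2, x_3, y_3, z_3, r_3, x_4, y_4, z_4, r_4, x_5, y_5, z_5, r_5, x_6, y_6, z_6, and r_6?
x_1 = 2; y_1 = 3; z_1 = 3.5; d_1 = 2; h_1 = 1.5; x_2 = 6.5; y_2 = 2; z_2 = 2; w_2 = 2; h_2 = 2.5; x_3 = 5; y_3 = 5.5; z_3 = 4; r_3 = 1; x_4 = 1.5; y_4 = 7; z_4 = 4.5; r_4 = 1; x_5 = 4; y_5 = 5.5; z_5 = 0.5; r_5 = 0.5; x_6 = 6.5; y_6 = 5; z_6 = 3.5; r_6 = 2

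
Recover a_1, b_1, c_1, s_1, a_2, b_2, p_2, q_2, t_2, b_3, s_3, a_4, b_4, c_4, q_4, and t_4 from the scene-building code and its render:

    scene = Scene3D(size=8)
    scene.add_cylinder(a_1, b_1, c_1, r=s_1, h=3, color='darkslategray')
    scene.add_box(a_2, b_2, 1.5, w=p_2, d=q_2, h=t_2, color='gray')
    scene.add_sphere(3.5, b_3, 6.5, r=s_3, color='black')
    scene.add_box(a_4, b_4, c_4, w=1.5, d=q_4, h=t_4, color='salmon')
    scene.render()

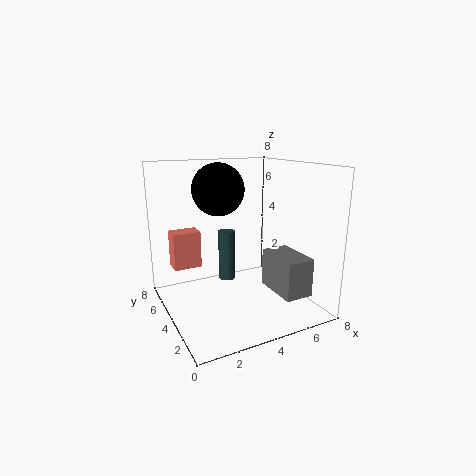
a_1 = 4, b_1 = 5.5, c_1 = 1, s_1 = 0.5, a_2 = 5, b_2 = 0.5, p_2 = 1.5, q_2 = 2.5, t_2 = 2, b_3 = 5.5, s_3 = 1.5, a_4 = 0.5, b_4 = 4.5, c_4 = 2.5, q_4 = 1, t_4 = 2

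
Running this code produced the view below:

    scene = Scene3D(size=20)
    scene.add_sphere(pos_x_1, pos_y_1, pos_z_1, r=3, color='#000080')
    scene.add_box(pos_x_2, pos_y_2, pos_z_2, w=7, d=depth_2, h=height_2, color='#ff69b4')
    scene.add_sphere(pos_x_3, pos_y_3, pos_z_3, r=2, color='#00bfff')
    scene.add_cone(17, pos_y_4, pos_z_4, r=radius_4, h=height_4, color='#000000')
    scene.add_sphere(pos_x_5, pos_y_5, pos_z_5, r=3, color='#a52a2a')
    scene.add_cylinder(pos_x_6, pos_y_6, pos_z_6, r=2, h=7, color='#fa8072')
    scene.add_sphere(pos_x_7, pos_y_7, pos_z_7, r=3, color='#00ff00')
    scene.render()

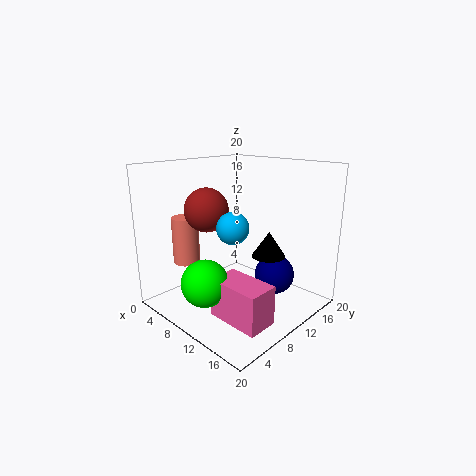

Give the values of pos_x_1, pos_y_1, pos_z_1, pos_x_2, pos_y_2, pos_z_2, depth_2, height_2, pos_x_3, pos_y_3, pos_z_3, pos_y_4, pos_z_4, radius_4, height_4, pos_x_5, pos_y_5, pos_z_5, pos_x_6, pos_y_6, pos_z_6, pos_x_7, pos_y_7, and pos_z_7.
pos_x_1 = 12; pos_y_1 = 16; pos_z_1 = 3; pos_x_2 = 12; pos_y_2 = 3; pos_z_2 = 2; depth_2 = 4; height_2 = 5; pos_x_3 = 13; pos_y_3 = 6; pos_z_3 = 13; pos_y_4 = 8; pos_z_4 = 10; radius_4 = 2; height_4 = 3; pos_x_5 = 7; pos_y_5 = 7; pos_z_5 = 14; pos_x_6 = 2; pos_y_6 = 7; pos_z_6 = 5; pos_x_7 = 11; pos_y_7 = 3; pos_z_7 = 6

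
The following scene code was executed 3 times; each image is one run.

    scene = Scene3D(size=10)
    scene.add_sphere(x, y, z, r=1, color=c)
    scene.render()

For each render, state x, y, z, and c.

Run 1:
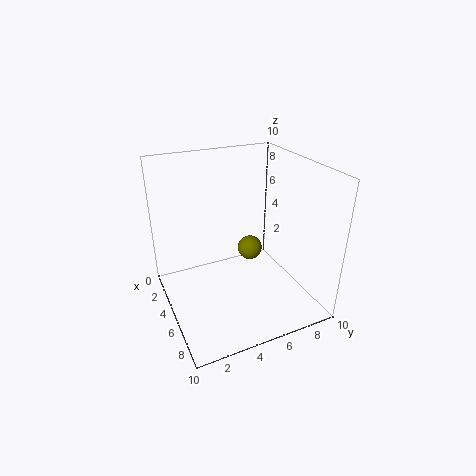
x = 2; y = 7.5; z = 2; c = 'olive'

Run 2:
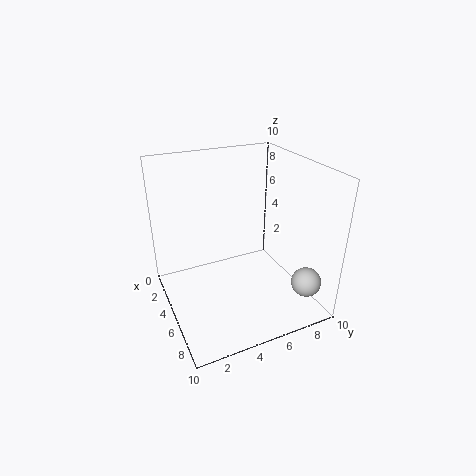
x = 8.5; y = 8.5; z = 2.5; c = 'lightgray'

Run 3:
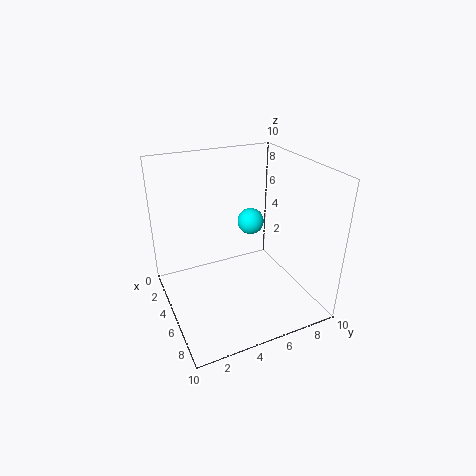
x = 3; y = 7; z = 5; c = 'cyan'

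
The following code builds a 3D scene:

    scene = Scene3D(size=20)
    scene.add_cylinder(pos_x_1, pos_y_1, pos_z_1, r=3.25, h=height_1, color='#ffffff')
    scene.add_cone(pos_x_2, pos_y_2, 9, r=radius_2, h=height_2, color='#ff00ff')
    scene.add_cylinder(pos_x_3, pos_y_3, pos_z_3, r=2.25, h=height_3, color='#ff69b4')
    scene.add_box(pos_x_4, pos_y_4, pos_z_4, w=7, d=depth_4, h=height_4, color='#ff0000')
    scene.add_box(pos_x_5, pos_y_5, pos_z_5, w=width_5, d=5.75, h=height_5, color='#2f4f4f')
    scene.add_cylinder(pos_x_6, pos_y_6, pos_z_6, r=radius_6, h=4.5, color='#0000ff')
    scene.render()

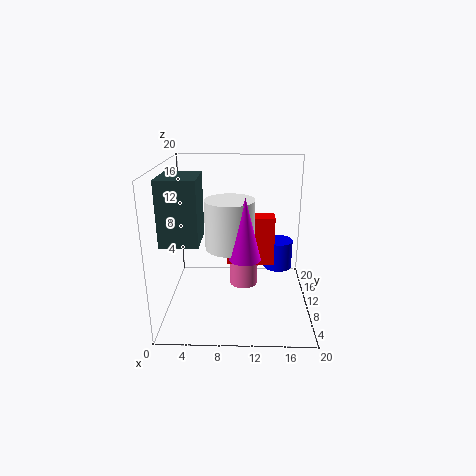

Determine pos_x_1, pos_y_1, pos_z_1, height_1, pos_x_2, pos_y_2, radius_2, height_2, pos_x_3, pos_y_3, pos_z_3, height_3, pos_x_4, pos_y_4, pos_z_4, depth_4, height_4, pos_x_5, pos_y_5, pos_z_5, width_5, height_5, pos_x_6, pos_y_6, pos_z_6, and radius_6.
pos_x_1 = 9; pos_y_1 = 8; pos_z_1 = 9.5; height_1 = 6.5; pos_x_2 = 11; pos_y_2 = 5.5; radius_2 = 2; height_2 = 8; pos_x_3 = 10.75; pos_y_3 = 15; pos_z_3 = 0.25; height_3 = 5.25; pos_x_4 = 8.25; pos_y_4 = 11.75; pos_z_4 = 5; depth_4 = 2.75; height_4 = 7.25; pos_x_5 = 0.25; pos_y_5 = 5; pos_z_5 = 10.5; width_5 = 5; height_5 = 8.5; pos_x_6 = 16.25; pos_y_6 = 16; pos_z_6 = 2.75; radius_6 = 2.25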